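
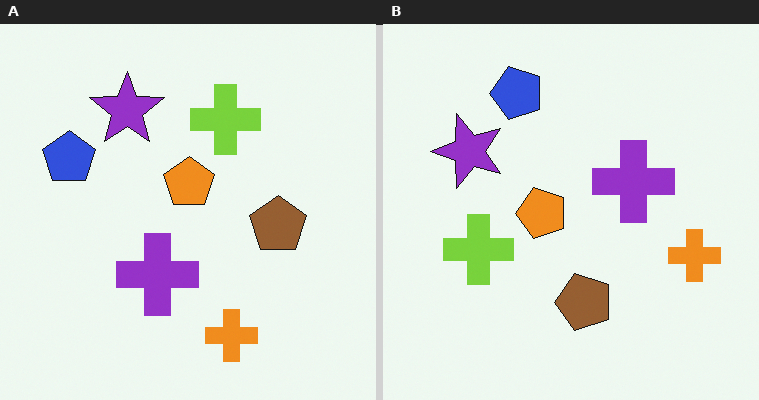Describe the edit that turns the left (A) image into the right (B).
This is the original image transposed (reflected across the top-left ↔ bottom-right diagonal).

Shapes have swapped their row and column positions — what was in the top-right is now in the bottom-left — a diagonal reflection.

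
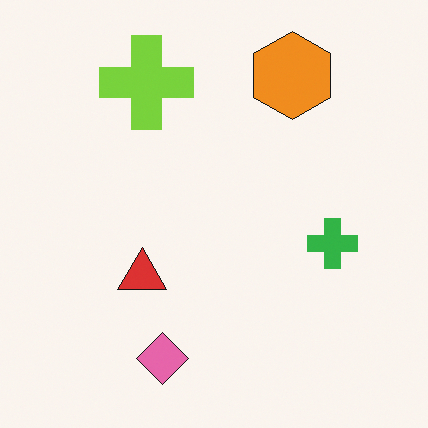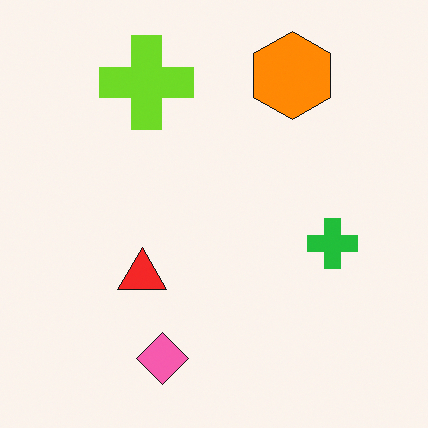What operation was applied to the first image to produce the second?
The second image is the first slightly oversaturated.

All colors are more vivid — a global saturation change.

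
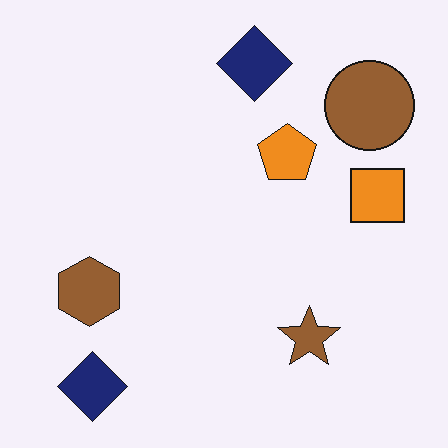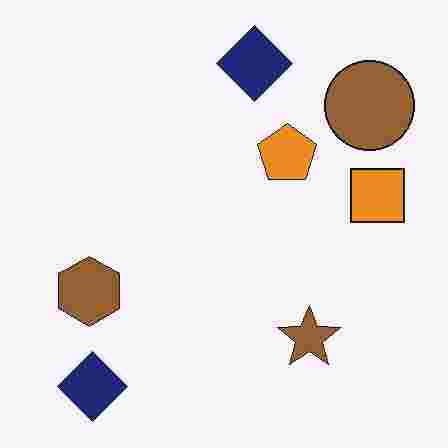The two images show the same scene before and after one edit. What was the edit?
Heavily JPEG-compressed with obvious blocking artifacts.

Blocky 8×8 compression artifacts appear around shape edges and the flat background shows ringing — characteristic JPEG degradation.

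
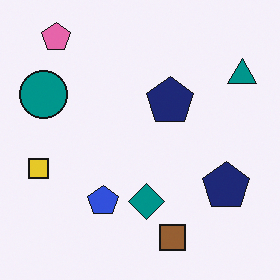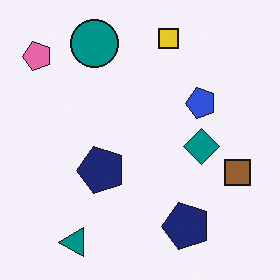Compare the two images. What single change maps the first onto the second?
The second image is the first transposed (reflected across the top-left ↔ bottom-right diagonal).

Shapes have swapped their row and column positions — what was in the top-right is now in the bottom-left — a diagonal reflection.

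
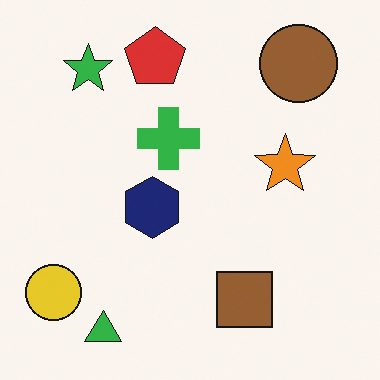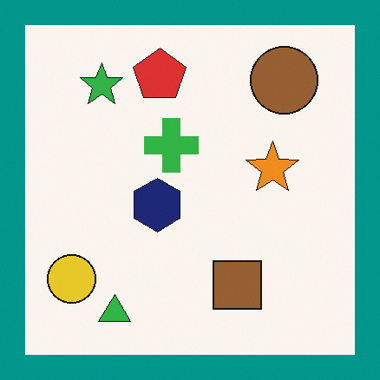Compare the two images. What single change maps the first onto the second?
It was framed with a teal border.

A solid teal frame runs around the edge of the second image, with the content slightly shrunk inside it.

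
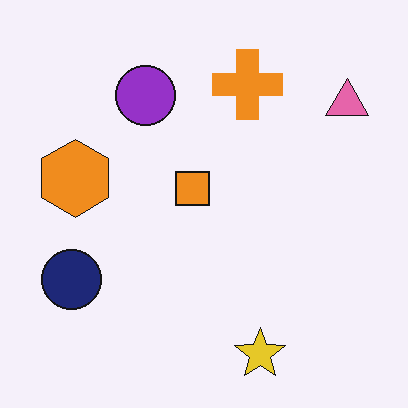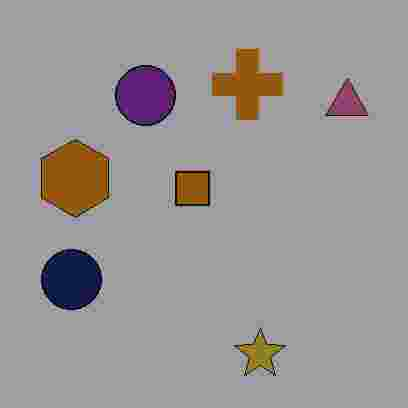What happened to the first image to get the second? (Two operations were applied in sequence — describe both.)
Substantially darkened, then degraded with heavy JPEG compression.

Every pixel — background and shapes alike — is uniformly darkened. Blocky 8×8 compression artifacts appear around shape edges and the flat background shows ringing — characteristic JPEG degradation.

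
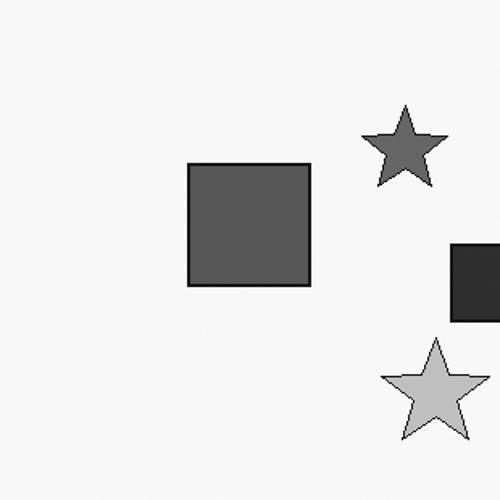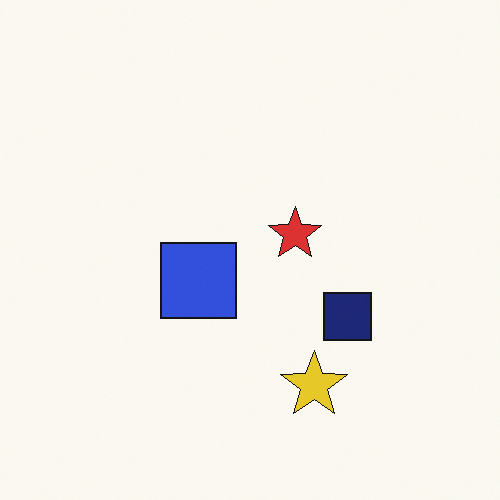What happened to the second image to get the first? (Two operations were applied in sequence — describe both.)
The transformation is: converted to grayscale, then cropped slightly and scaled back up.

All color is removed — every shape is now a shade of grey. The visible shapes are larger and the field of view is narrower; shapes near the original edges may be partly or wholly outside the frame — a crop-and-rescale.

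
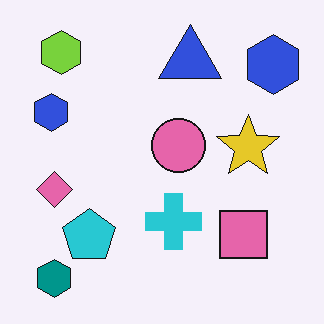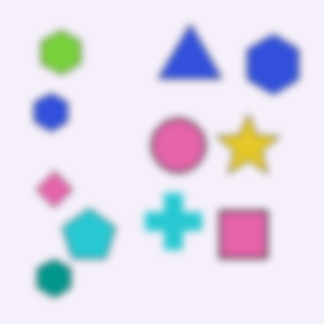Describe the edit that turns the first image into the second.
Noticeably gaussian-blurred.

Shape edges and outlines are uniformly softened across the whole image.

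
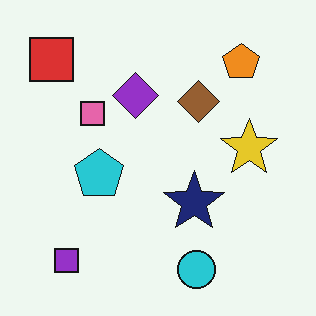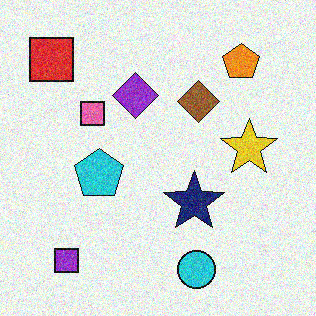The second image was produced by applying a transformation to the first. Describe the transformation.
The image was degraded with visible gaussian noise.

Random speckle covers the whole image, including the flat background.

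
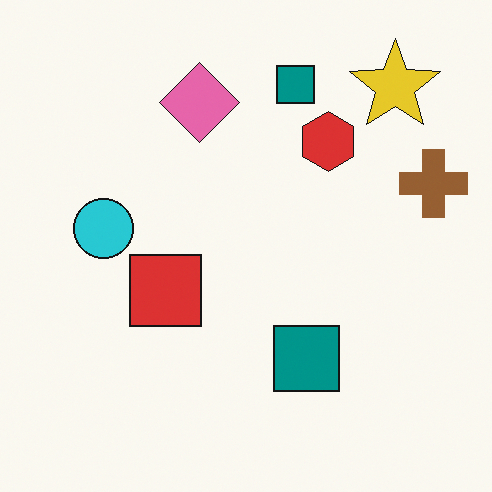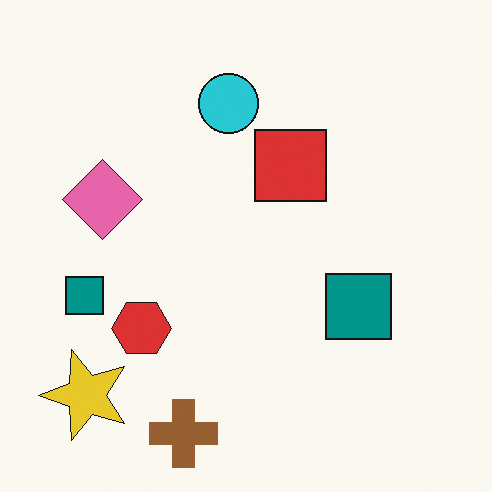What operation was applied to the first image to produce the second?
The transformation is: transposed (reflected across the top-left ↔ bottom-right diagonal).

Shapes have swapped their row and column positions — what was in the top-right is now in the bottom-left — a diagonal reflection.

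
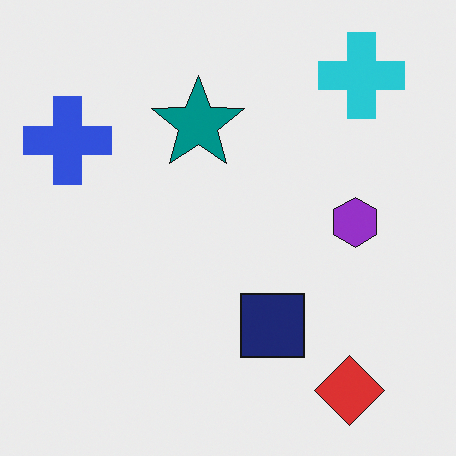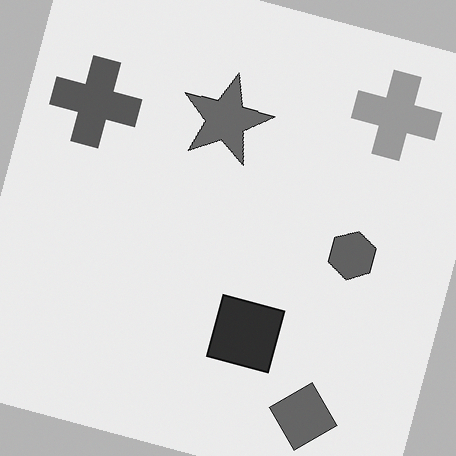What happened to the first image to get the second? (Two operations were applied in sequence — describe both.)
It was converted to grayscale, then rotated clockwise by a clearly visible amount.

All color is removed — every shape is now a shade of grey. Every shape is tilted by the same angle and the image corners show triangular fill wedges — a whole-image rotation by a non-right angle.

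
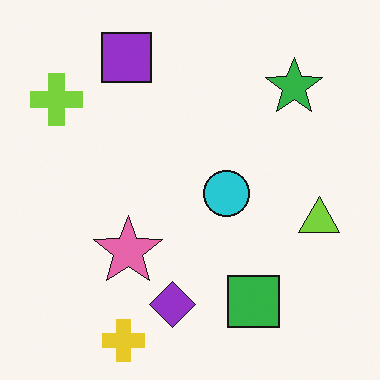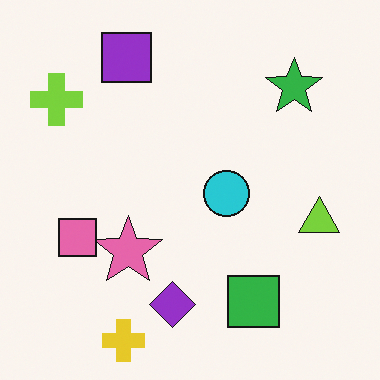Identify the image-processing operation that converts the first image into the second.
The transformation is: overlaid with an additional pink square.

A pink square appears in the second image that is absent from the first.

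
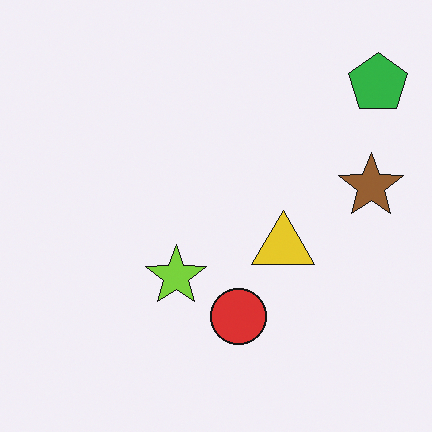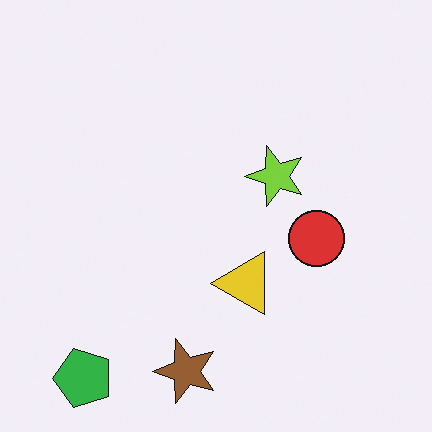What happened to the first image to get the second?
The image was transposed (reflected across the top-left ↔ bottom-right diagonal).

Shapes have swapped their row and column positions — what was in the top-right is now in the bottom-left — a diagonal reflection.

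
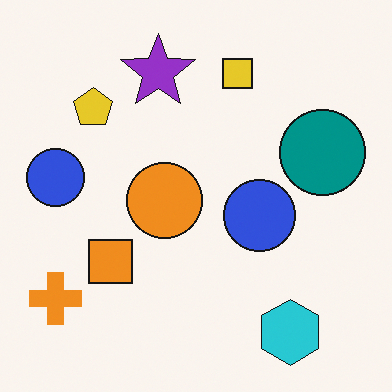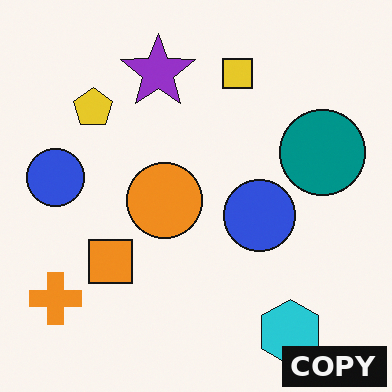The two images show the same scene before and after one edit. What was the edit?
The second image is the first watermarked with the text "COPY" in the lower-right corner.

A dark label reading "COPY" appears in the lower-right corner.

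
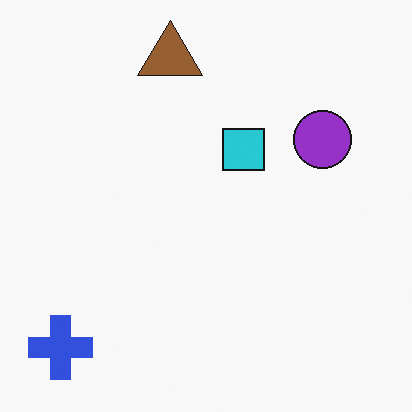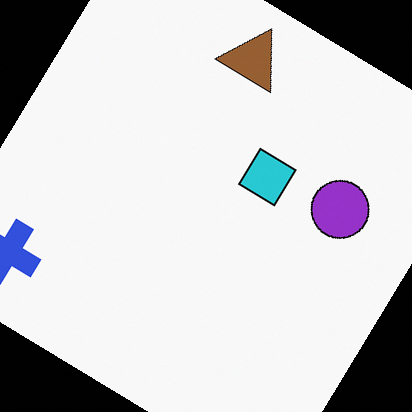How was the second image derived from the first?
This is the original image rotated clockwise by a large amount — several tens of degrees.

Every shape is tilted by the same angle and the image corners show triangular fill wedges — a whole-image rotation by a non-right angle.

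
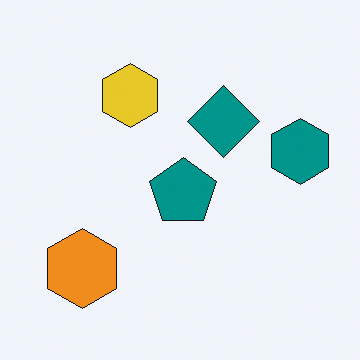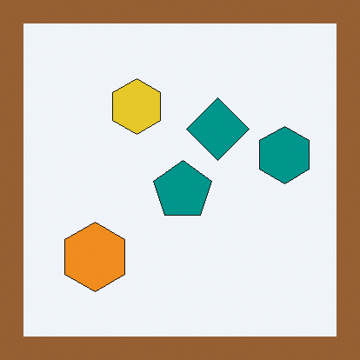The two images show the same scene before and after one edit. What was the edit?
It was framed with a brown border.

A solid brown frame runs around the edge of the second image, with the content slightly shrunk inside it.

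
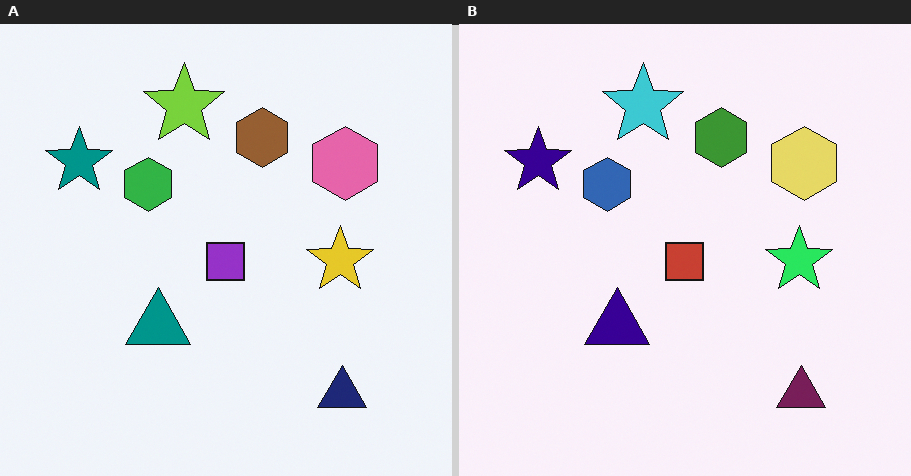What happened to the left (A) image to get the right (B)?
It was hue-shifted noticeably.

Every shape's color has rotated by the same amount around the hue wheel — a uniform hue shift.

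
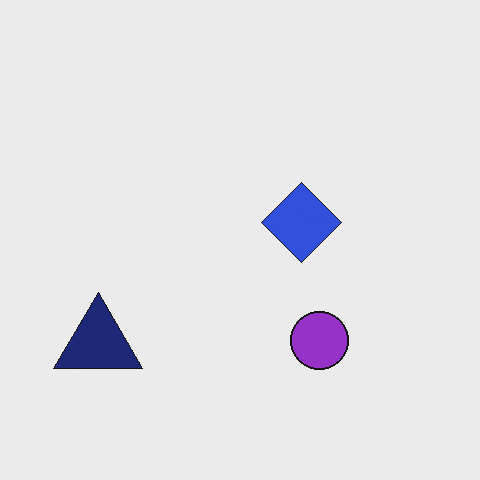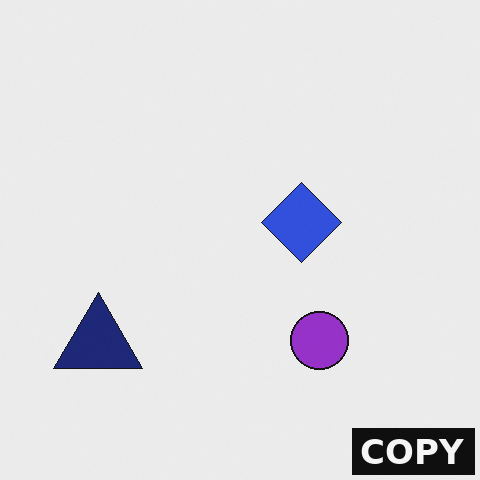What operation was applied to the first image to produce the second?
The second image is the first watermarked with the text "COPY" in the lower-right corner.

A dark label reading "COPY" appears in the lower-right corner.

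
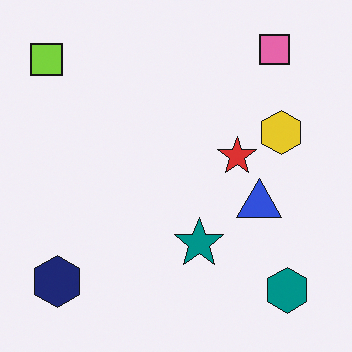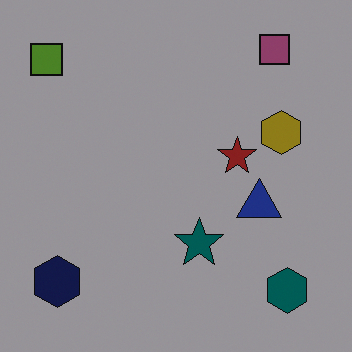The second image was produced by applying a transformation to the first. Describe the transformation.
The transformation is: darkened a lot.

Every pixel — background and shapes alike — is uniformly darkened.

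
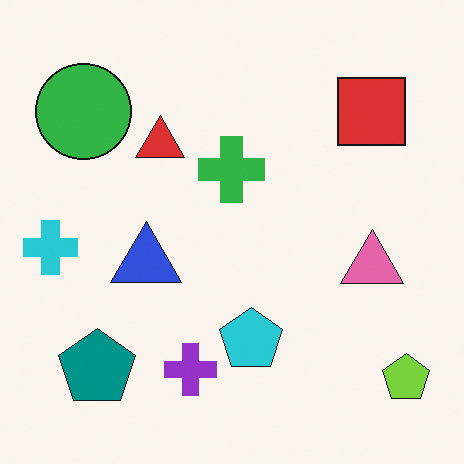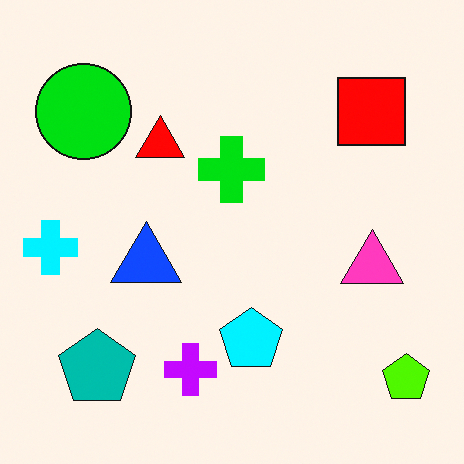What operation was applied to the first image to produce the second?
The transformation is: heavily oversaturated.

All colors are more vivid — a global saturation change.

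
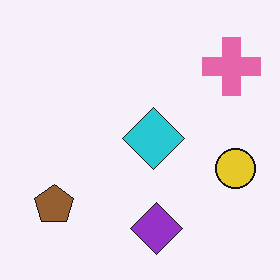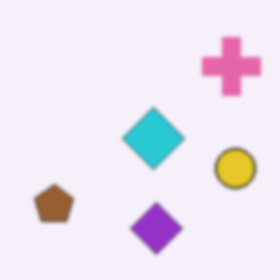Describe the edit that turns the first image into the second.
This is the original image given a subtle gaussian blur.

Shape edges and outlines are uniformly softened across the whole image.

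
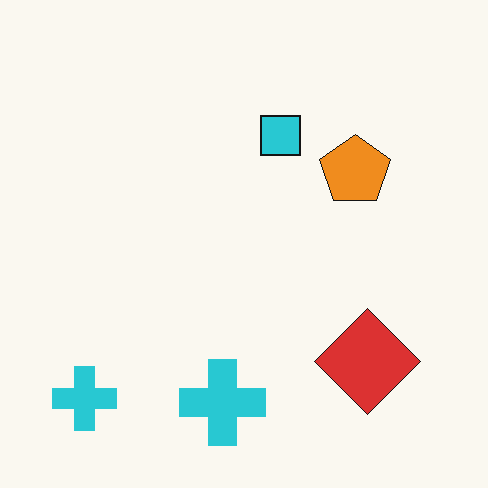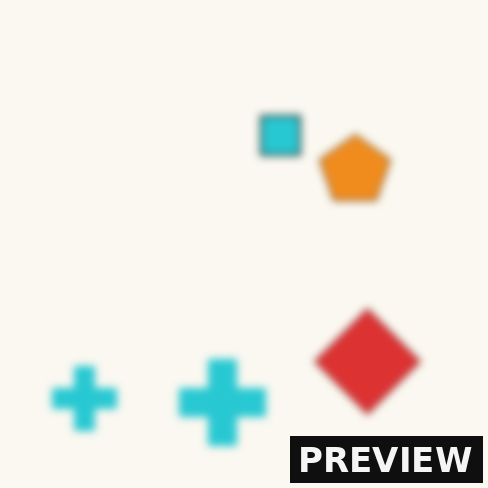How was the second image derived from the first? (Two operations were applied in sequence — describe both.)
The transformation is: noticeably gaussian-blurred, then watermarked with the text "PREVIEW" in the lower-right corner.

Shape edges and outlines are uniformly softened across the whole image. A dark label reading "PREVIEW" appears in the lower-right corner.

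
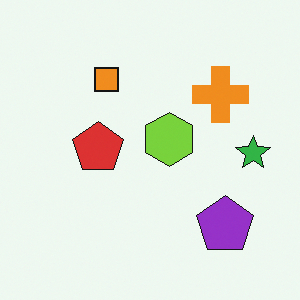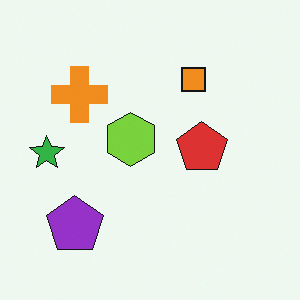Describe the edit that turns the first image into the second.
The transformation is: flipped horizontally (left ↔ right).

The green star is in the right of the first image and the left of the second — shapes on opposite sides of the vertical midline have swapped in a mirror flip.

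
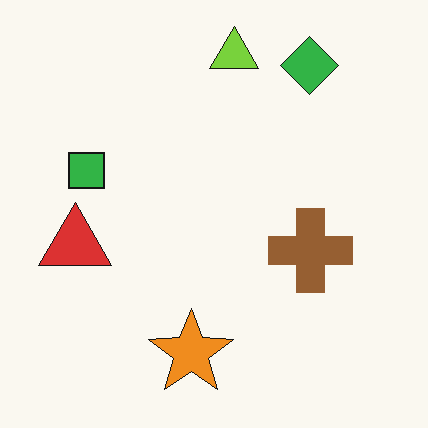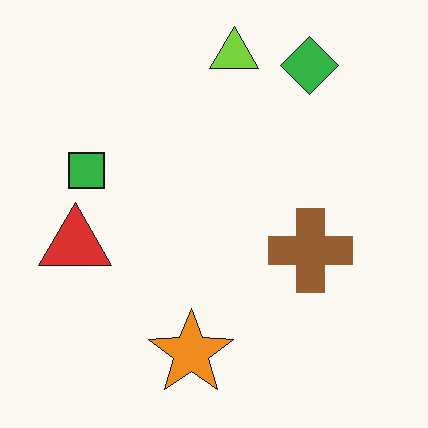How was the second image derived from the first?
This is the original image JPEG-compressed with visible artifacts.

Blocky 8×8 compression artifacts appear around shape edges and the flat background shows ringing — characteristic JPEG degradation.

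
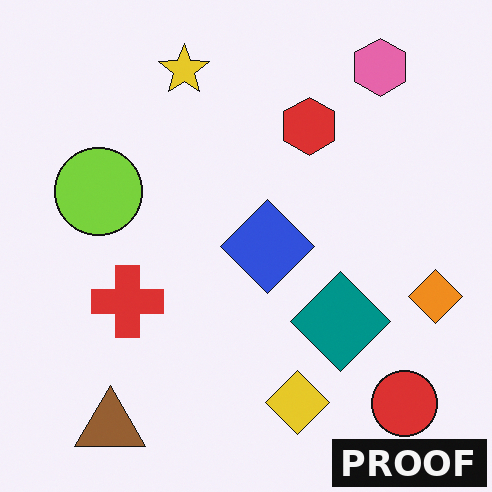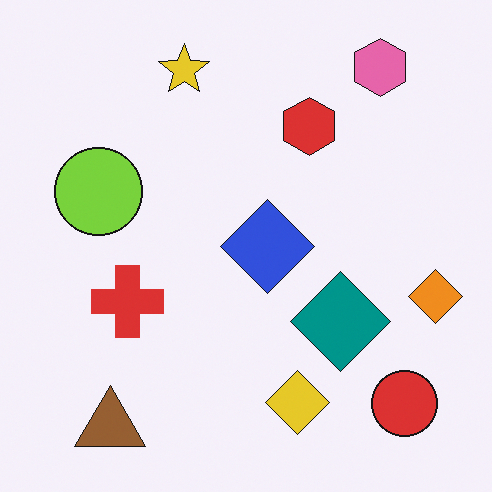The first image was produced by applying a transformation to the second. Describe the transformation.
It was watermarked with the text "PROOF" in the lower-right corner.

A dark label reading "PROOF" appears in the lower-right corner.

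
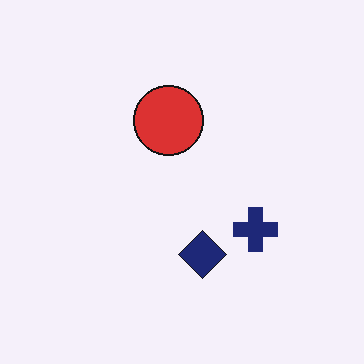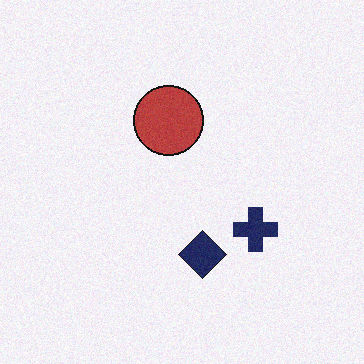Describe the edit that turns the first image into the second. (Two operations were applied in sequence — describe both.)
Degraded with a light layer of grain, then slightly desaturated.

Random speckle covers the whole image, including the flat background. All colors are more muted and greyish — a global saturation change.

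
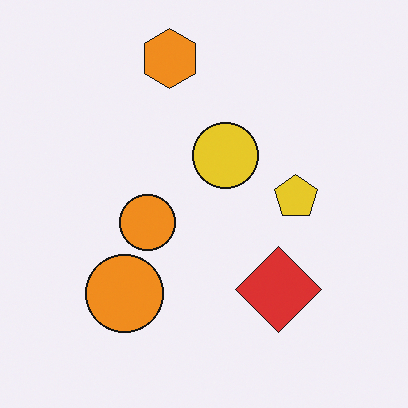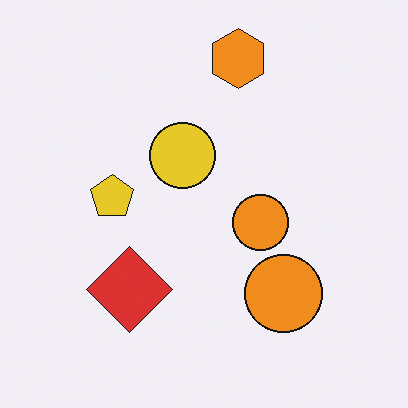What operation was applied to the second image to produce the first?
This is the original image flipped horizontally (left ↔ right).

The yellow pentagon is in the left of the second image and the right of the first — shapes on opposite sides of the vertical midline have swapped in a mirror flip.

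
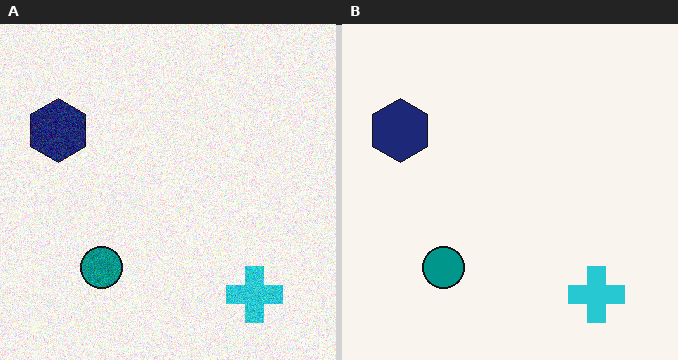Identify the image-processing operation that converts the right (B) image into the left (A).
The transformation is: degraded with visible gaussian noise.

Random speckle covers the whole image, including the flat background.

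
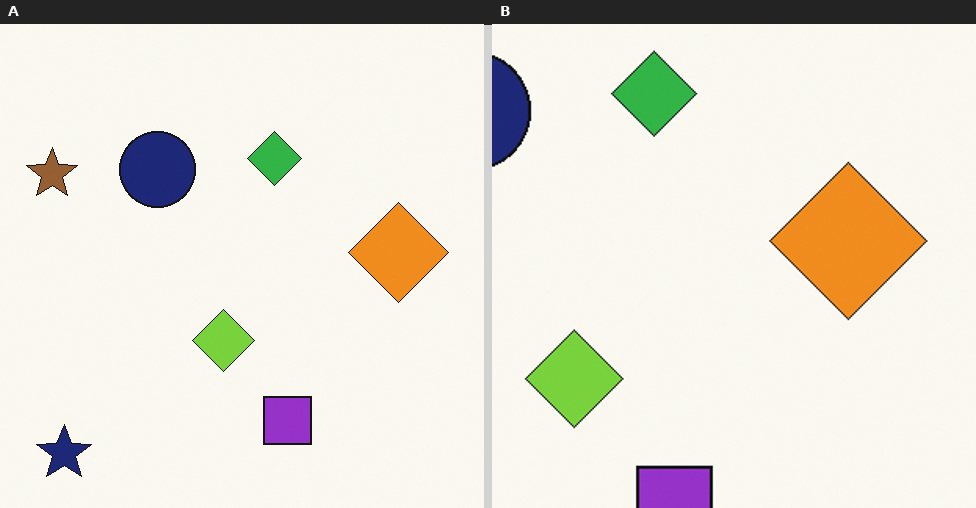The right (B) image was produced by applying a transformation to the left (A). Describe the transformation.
The image was cropped slightly and scaled back up.

The visible shapes are larger and the field of view is narrower; shapes near the original edges may be partly or wholly outside the frame — a crop-and-rescale.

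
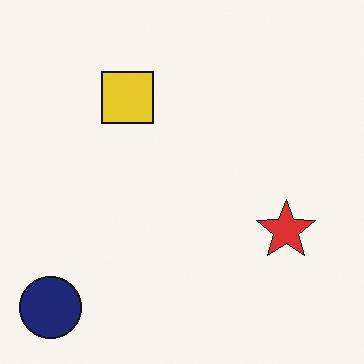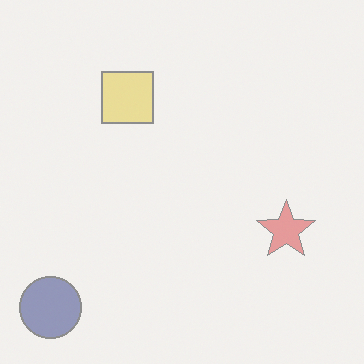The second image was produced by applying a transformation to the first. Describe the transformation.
The image was washed out (contrast reduced).

Tones are pushed toward mid-grey across the whole image — a global contrast change.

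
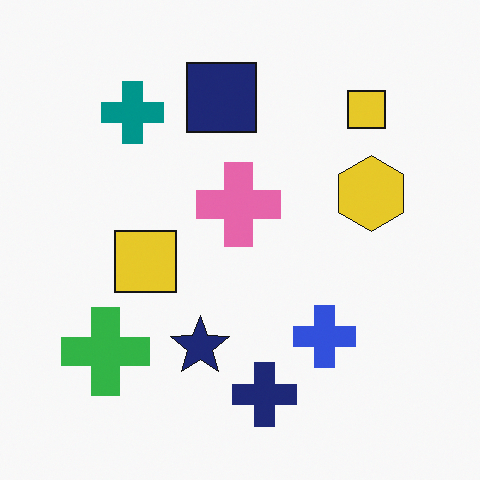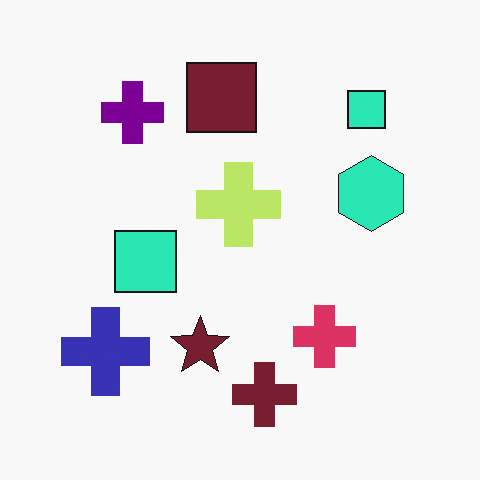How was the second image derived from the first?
Hue-shifted noticeably.

Every shape's color has rotated by the same amount around the hue wheel — a uniform hue shift.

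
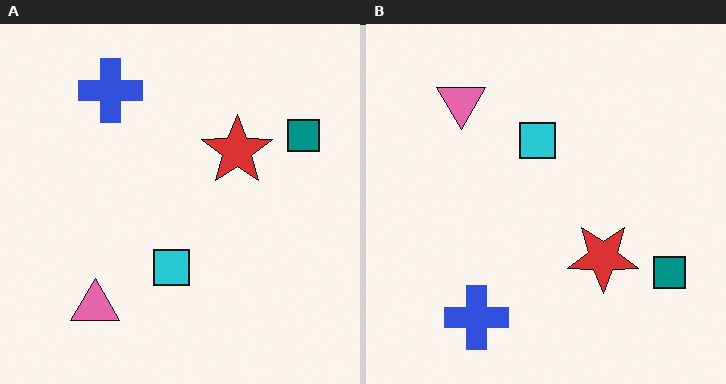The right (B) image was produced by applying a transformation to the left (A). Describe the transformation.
The transformation is: flipped vertically (top ↔ bottom).

The blue cross is in the top-left of the left (A) image and the bottom-left of the right (B) — shapes on opposite sides of the horizontal midline have swapped in a mirror flip.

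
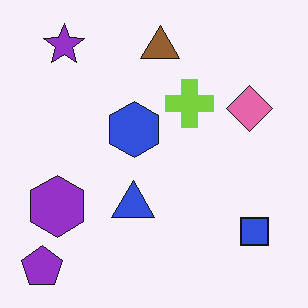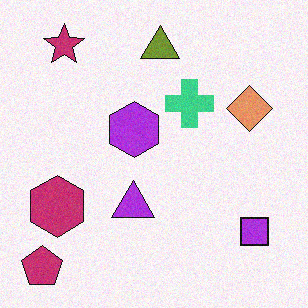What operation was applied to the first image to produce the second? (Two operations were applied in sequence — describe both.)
The transformation is: hue-shifted by a small amount, then degraded with light additive noise.

Every shape's color has rotated by the same amount around the hue wheel — a uniform hue shift. Random speckle covers the whole image, including the flat background.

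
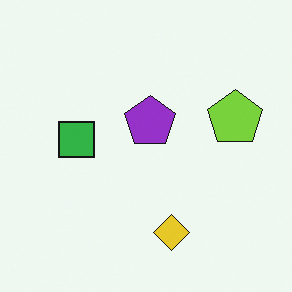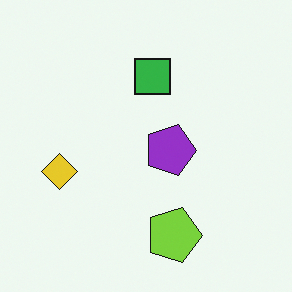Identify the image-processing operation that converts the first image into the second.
It was rotated 90° clockwise.

The lime pentagon sits in the right of the first image and the bottom of the second — consistent with a whole-image 90° clockwise rotation.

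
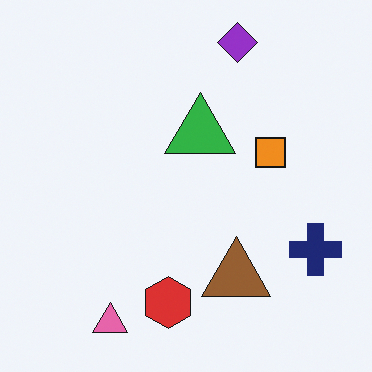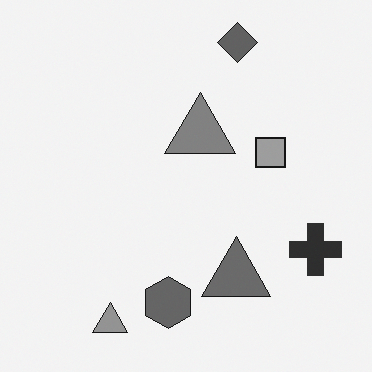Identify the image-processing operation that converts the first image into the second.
Converted to grayscale.

All color is removed — every shape is now a shade of grey.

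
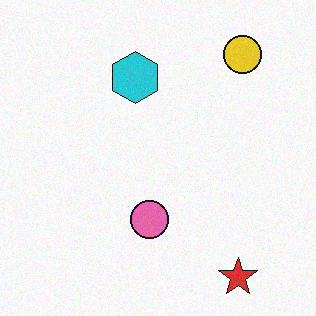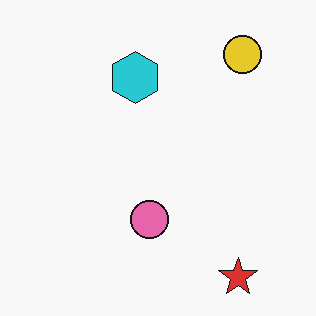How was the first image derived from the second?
Degraded with a light layer of grain.

Random speckle covers the whole image, including the flat background.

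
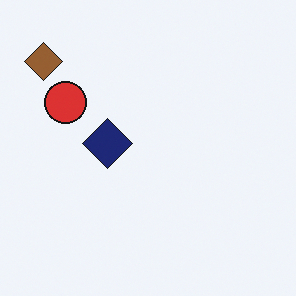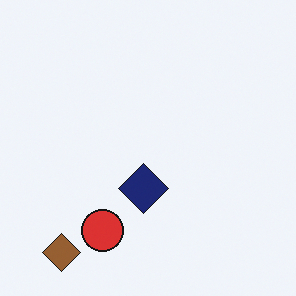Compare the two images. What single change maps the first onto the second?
The transformation is: rotated 90° counter-clockwise.

The brown diamond sits in the top-left of the first image and the bottom-left of the second — consistent with a whole-image 90° counter-clockwise rotation.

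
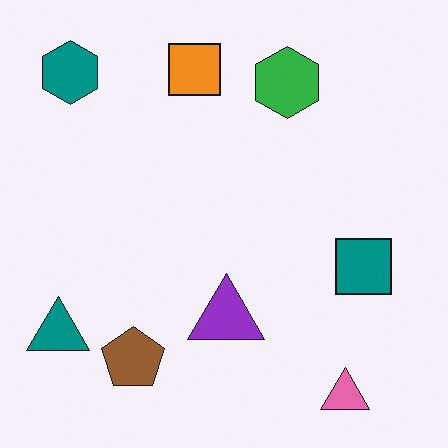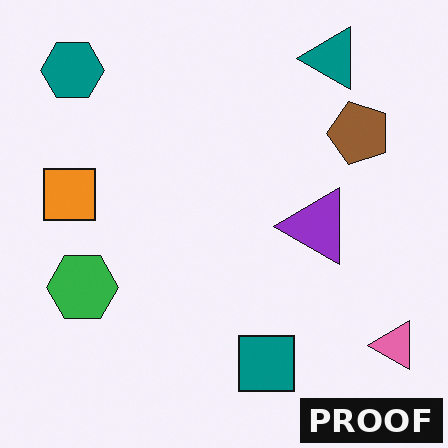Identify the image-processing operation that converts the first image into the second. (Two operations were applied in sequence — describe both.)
The image was transposed (reflected across the top-left ↔ bottom-right diagonal), then watermarked with the text "PROOF" in the lower-right corner.

Shapes have swapped their row and column positions — what was in the top-right is now in the bottom-left — a diagonal reflection. A dark label reading "PROOF" appears in the lower-right corner.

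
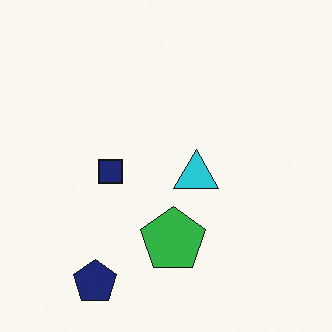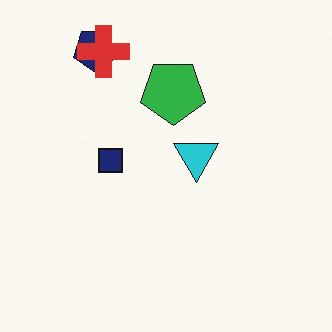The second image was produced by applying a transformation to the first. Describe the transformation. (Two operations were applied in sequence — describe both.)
Flipped vertically (top ↔ bottom), then overlaid with an additional red cross.

The navy pentagon is in the bottom-left of the first image and the top-left of the second — shapes on opposite sides of the horizontal midline have swapped in a mirror flip. A red cross appears in the second image that is absent from the first.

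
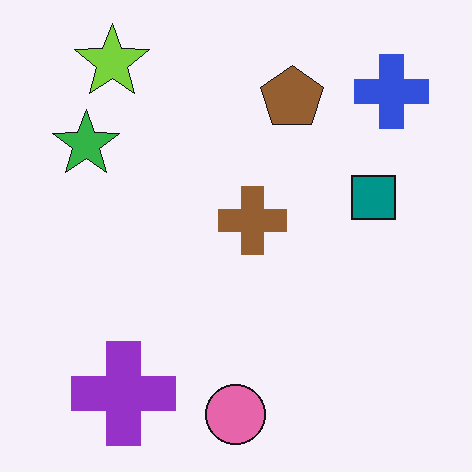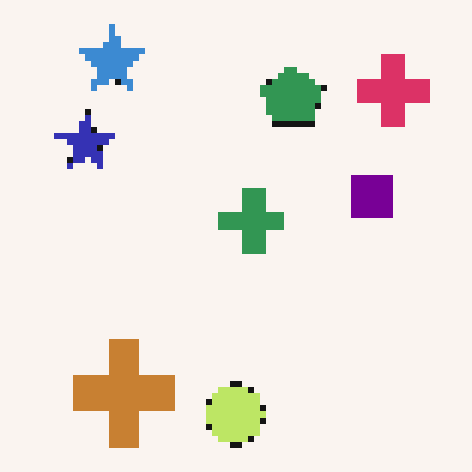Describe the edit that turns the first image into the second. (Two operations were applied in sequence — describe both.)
Moderately pixelated, then hue-shifted by a moderate amount.

Shapes are reduced to large square blocks; fine edges and outlines are lost — a downscale-then-upscale (mosaic) effect. Every shape's color has rotated by the same amount around the hue wheel — a uniform hue shift.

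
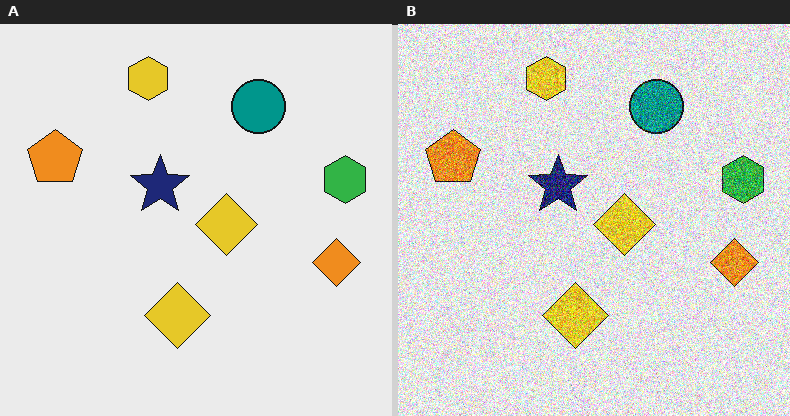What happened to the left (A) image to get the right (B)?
It was degraded with a thick layer of grain.

Random speckle covers the whole image, including the flat background.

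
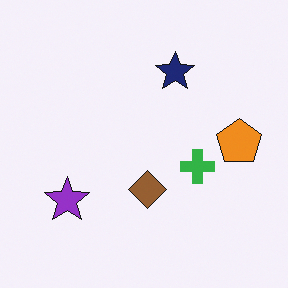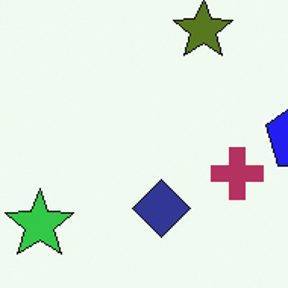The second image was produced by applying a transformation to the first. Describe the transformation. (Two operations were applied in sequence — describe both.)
The second image is the first cropped slightly and scaled back up, then hue-shifted by a large amount.

The visible shapes are larger and the field of view is narrower; shapes near the original edges may be partly or wholly outside the frame — a crop-and-rescale. Every shape's color has rotated by the same amount around the hue wheel — a uniform hue shift.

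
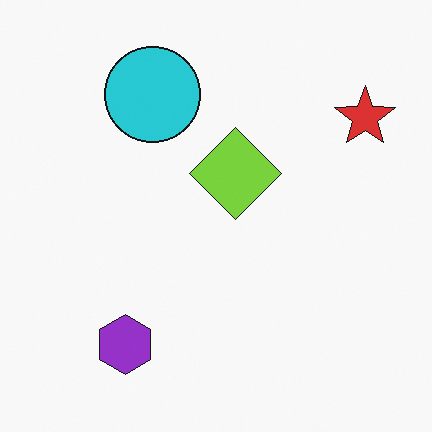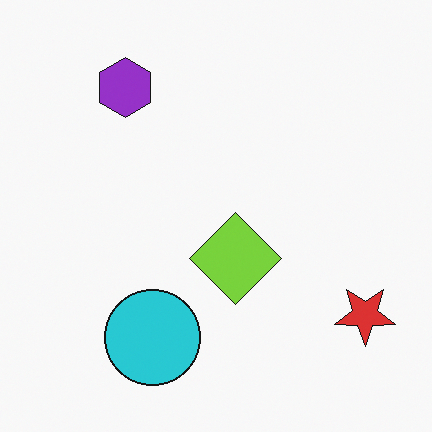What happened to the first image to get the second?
It was flipped vertically (top ↔ bottom).

The purple hexagon is in the bottom-left of the first image and the top-left of the second — shapes on opposite sides of the horizontal midline have swapped in a mirror flip.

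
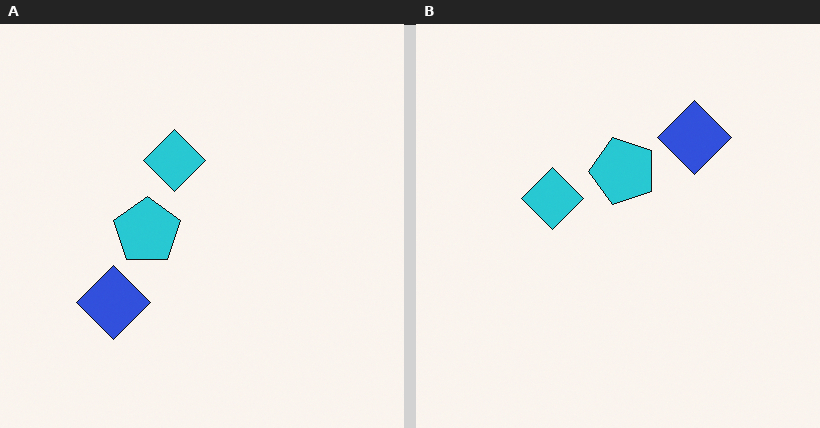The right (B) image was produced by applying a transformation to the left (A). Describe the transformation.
Transposed (reflected across the top-left ↔ bottom-right diagonal).

Shapes have swapped their row and column positions — what was in the top-right is now in the bottom-left — a diagonal reflection.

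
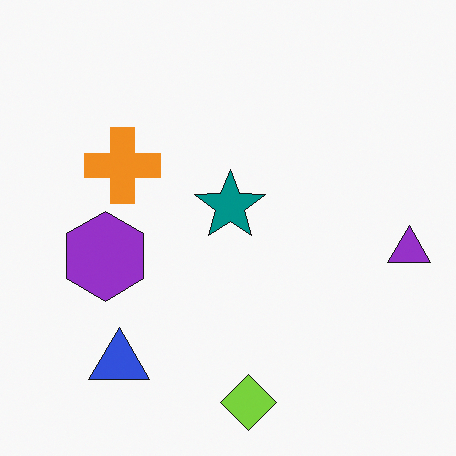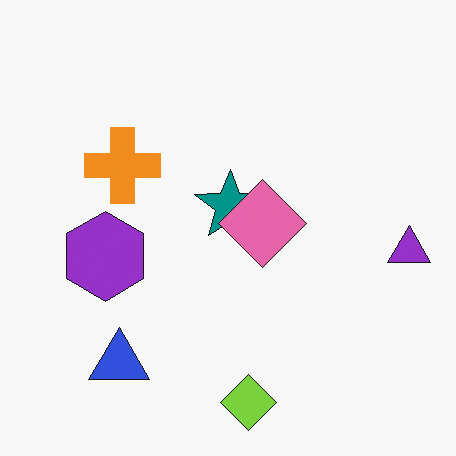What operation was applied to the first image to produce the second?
This is the original image overlaid with an additional pink diamond.

A pink diamond appears in the second image that is absent from the first.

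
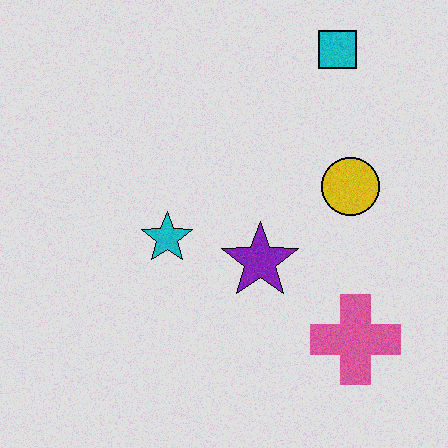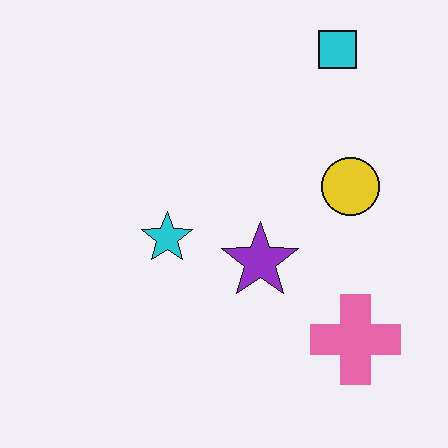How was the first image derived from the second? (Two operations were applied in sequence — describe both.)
The image was degraded with subtle gaussian noise, then posterized to a reduced palette.

Random speckle covers the whole image, including the flat background. Each flat color has snapped to a coarser quantized level — most visibly, the near-white background has dropped to a flat grey.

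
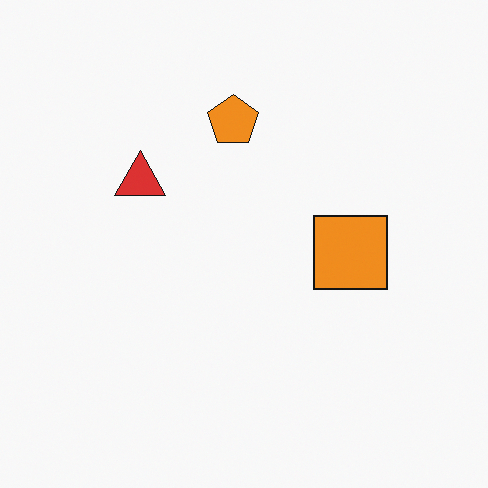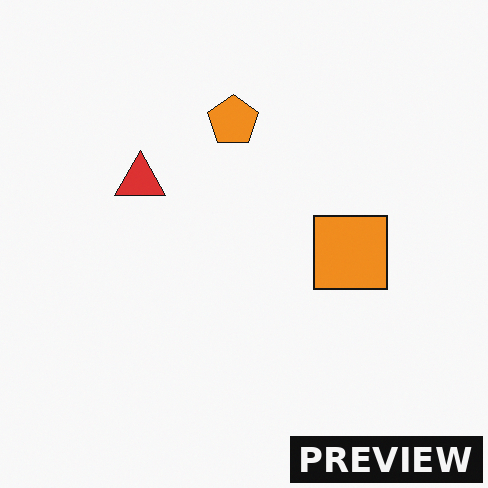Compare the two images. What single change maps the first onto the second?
It was watermarked with the text "PREVIEW" in the lower-right corner.

A dark label reading "PREVIEW" appears in the lower-right corner.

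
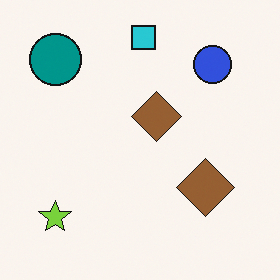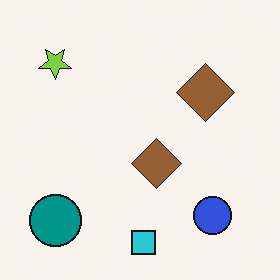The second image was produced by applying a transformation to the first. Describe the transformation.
The image was flipped vertically (top ↔ bottom).

The cyan square is in the top of the first image and the bottom of the second — shapes on opposite sides of the horizontal midline have swapped in a mirror flip.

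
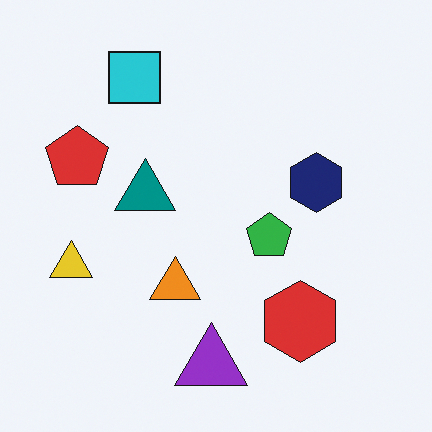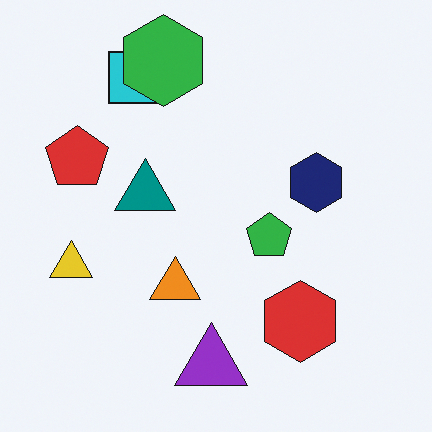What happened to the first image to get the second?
Overlaid with an additional green hexagon.

A green hexagon appears in the second image that is absent from the first.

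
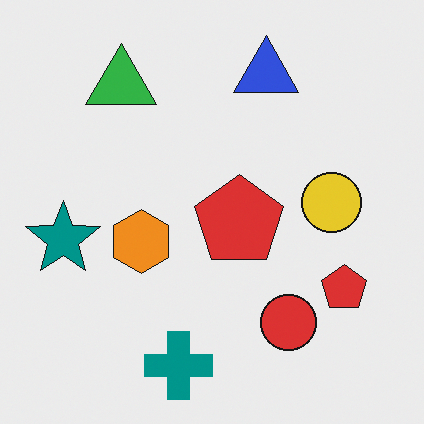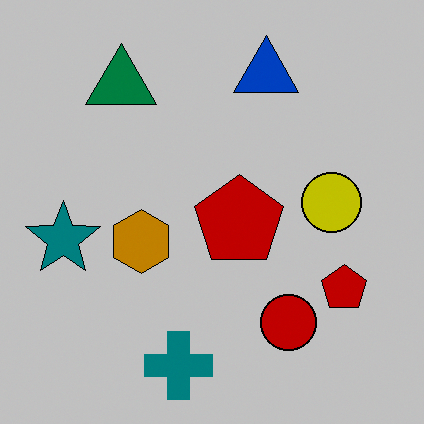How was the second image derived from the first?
The image was aggressively posterized.

Each flat color has snapped to a coarser quantized level — most visibly, the near-white background has dropped to a flat grey.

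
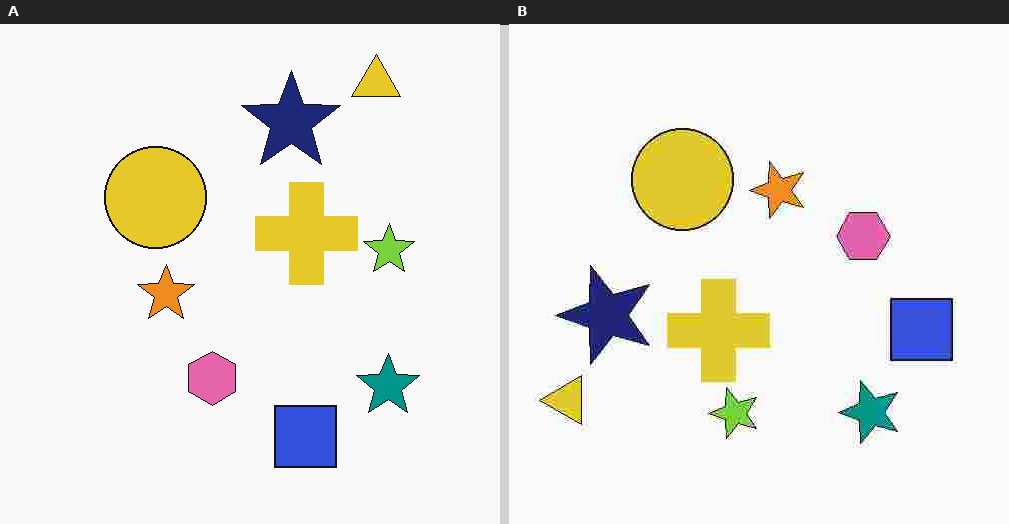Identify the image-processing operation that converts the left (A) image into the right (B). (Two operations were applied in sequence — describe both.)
Heavily JPEG-compressed with obvious blocking artifacts, then transposed (reflected across the top-left ↔ bottom-right diagonal).

Blocky 8×8 compression artifacts appear around shape edges and the flat background shows ringing — characteristic JPEG degradation. Shapes have swapped their row and column positions — what was in the top-right is now in the bottom-left — a diagonal reflection.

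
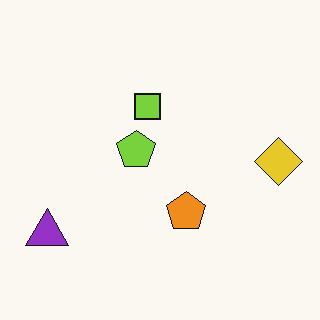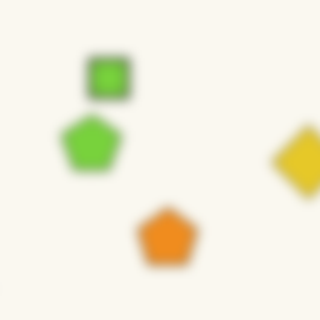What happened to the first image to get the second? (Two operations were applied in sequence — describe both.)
The transformation is: noticeably gaussian-blurred, then cropped slightly and scaled back up.

Shape edges and outlines are uniformly softened across the whole image. The visible shapes are larger and the field of view is narrower; shapes near the original edges may be partly or wholly outside the frame — a crop-and-rescale.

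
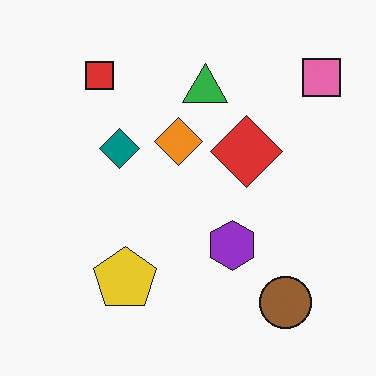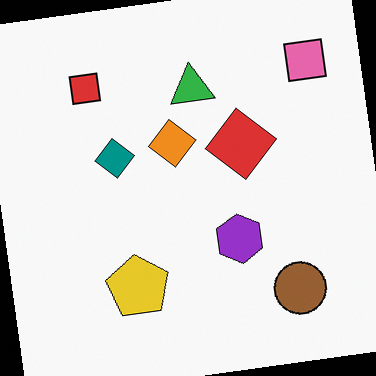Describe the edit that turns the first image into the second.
The transformation is: rotated counter-clockwise by a few degrees.

Every shape is tilted by the same angle and the image corners show triangular fill wedges — a whole-image rotation by a non-right angle.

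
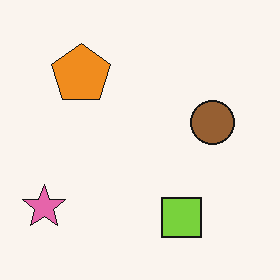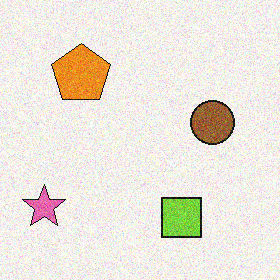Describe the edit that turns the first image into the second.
It was degraded with visible gaussian noise.

Random speckle covers the whole image, including the flat background.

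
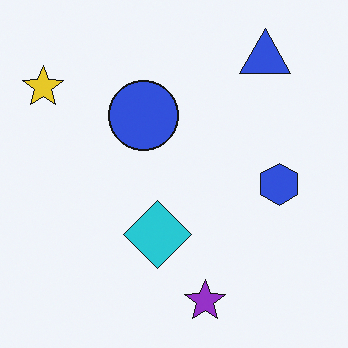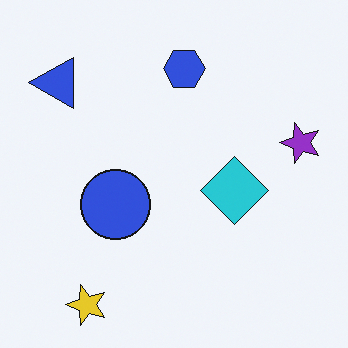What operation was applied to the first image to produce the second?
The second image is the first rotated 90° counter-clockwise.

The yellow star sits in the top-left of the first image and the bottom-left of the second — consistent with a whole-image 90° counter-clockwise rotation.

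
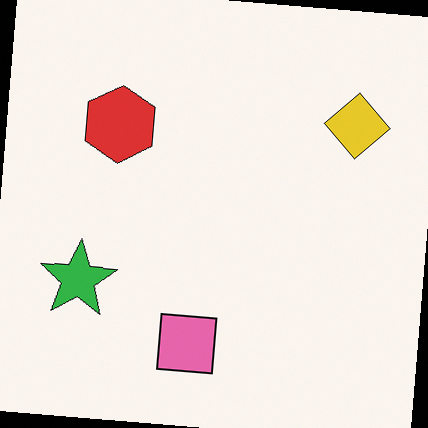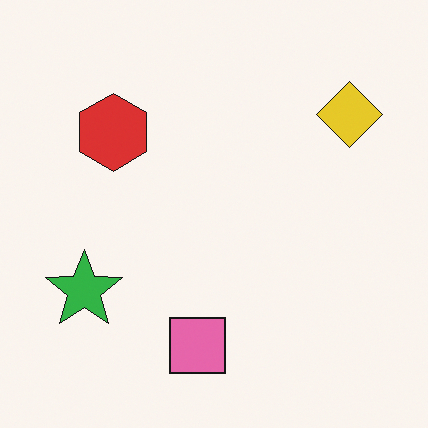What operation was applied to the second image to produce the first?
The transformation is: rotated clockwise by a few degrees.

Every shape is tilted by the same angle and the image corners show triangular fill wedges — a whole-image rotation by a non-right angle.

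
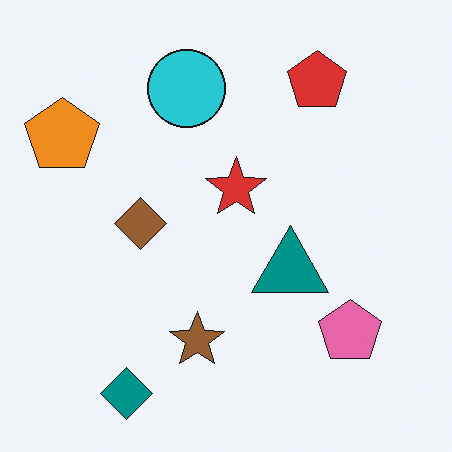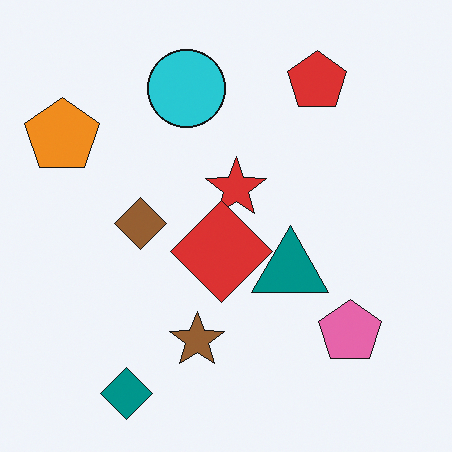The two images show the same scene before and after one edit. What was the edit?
Overlaid with an additional red diamond.

A red diamond appears in the second image that is absent from the first.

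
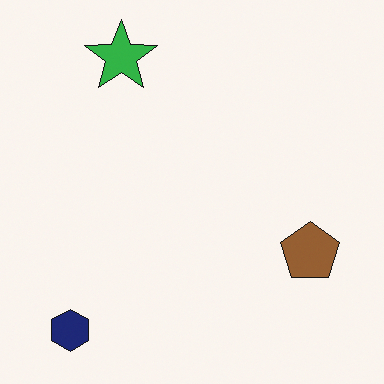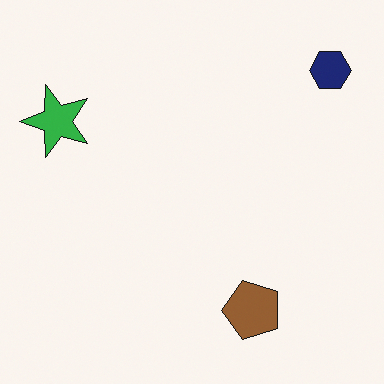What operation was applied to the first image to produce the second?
The image was transposed (reflected across the top-left ↔ bottom-right diagonal).

Shapes have swapped their row and column positions — what was in the top-right is now in the bottom-left — a diagonal reflection.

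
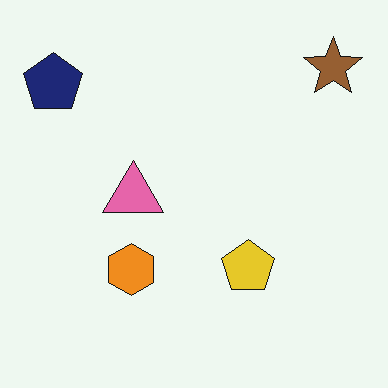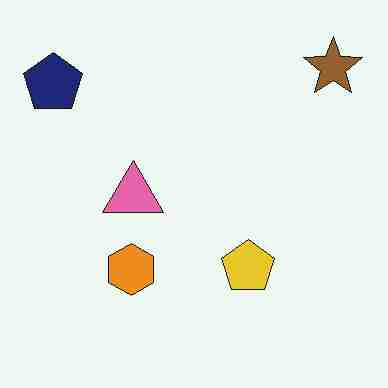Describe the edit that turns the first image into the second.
This is the original image degraded with heavy JPEG compression.

Blocky 8×8 compression artifacts appear around shape edges and the flat background shows ringing — characteristic JPEG degradation.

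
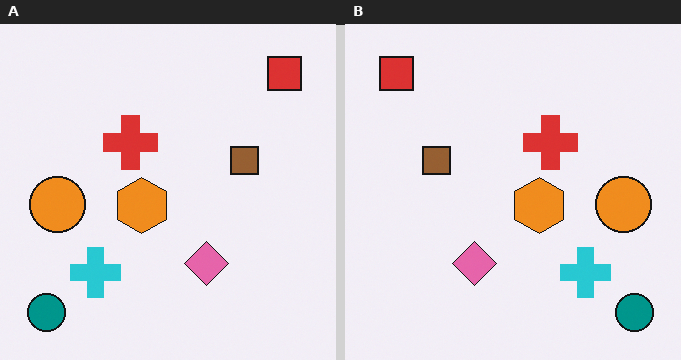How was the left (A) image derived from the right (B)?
The transformation is: flipped horizontally (left ↔ right).

The teal circle is in the bottom-right of the right (B) image and the bottom-left of the left (A) — shapes on opposite sides of the vertical midline have swapped in a mirror flip.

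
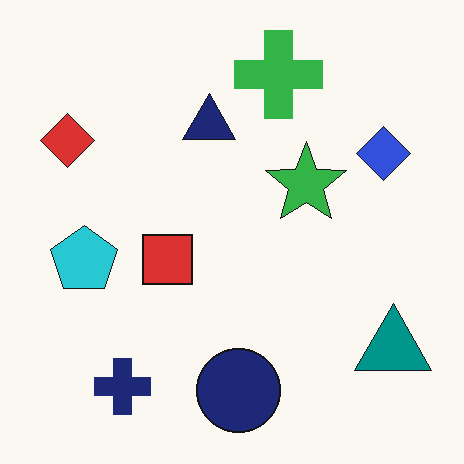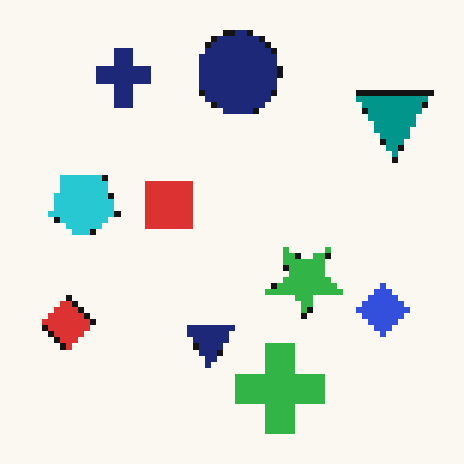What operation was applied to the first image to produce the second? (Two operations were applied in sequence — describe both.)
The transformation is: flipped vertically (top ↔ bottom), then moderately pixelated.

The navy circle is in the bottom of the first image and the top of the second — shapes on opposite sides of the horizontal midline have swapped in a mirror flip. Shapes are reduced to large square blocks; fine edges and outlines are lost — a downscale-then-upscale (mosaic) effect.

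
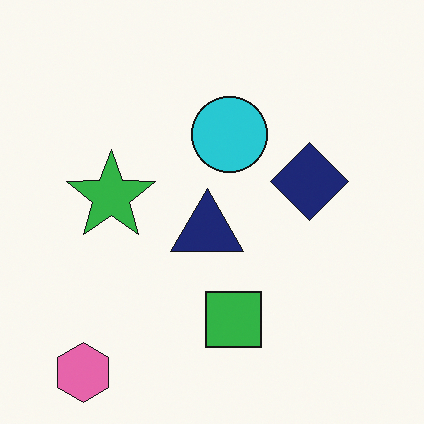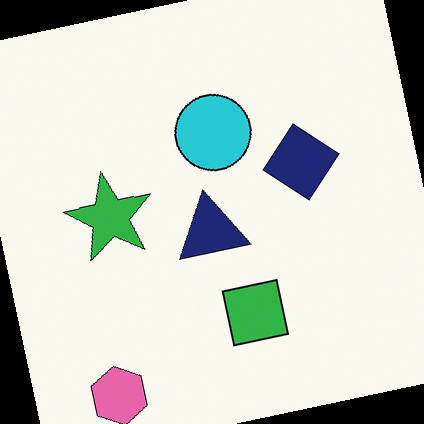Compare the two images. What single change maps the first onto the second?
This is the original image rotated counter-clockwise by a slight angle.

Every shape is tilted by the same angle and the image corners show triangular fill wedges — a whole-image rotation by a non-right angle.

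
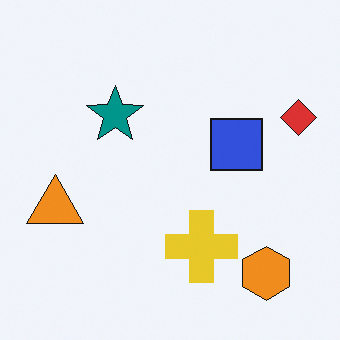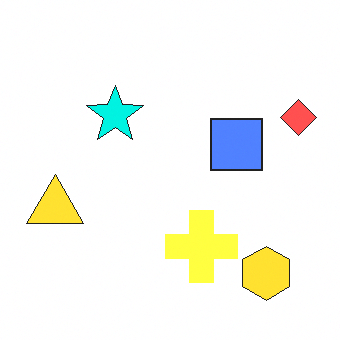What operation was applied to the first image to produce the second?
This is the original image substantially brightened.

Every pixel — background and shapes alike — is uniformly brightened.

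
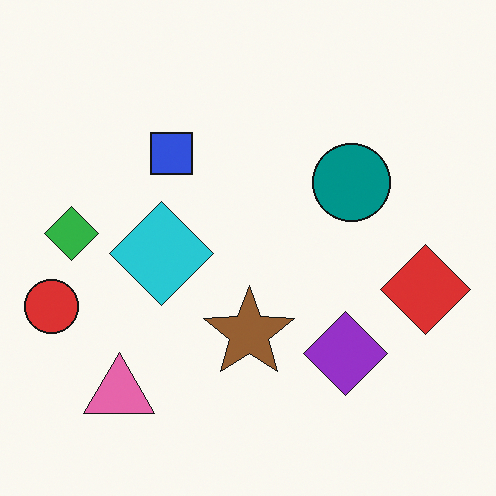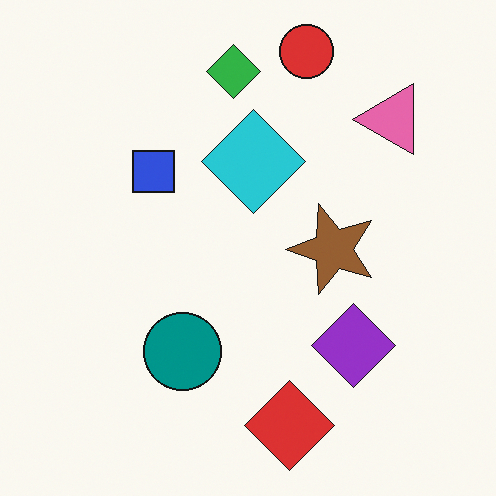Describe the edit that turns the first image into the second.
It was transposed (reflected across the top-left ↔ bottom-right diagonal).

Shapes have swapped their row and column positions — what was in the top-right is now in the bottom-left — a diagonal reflection.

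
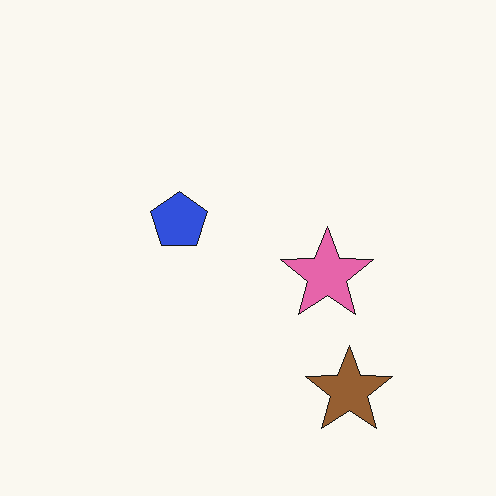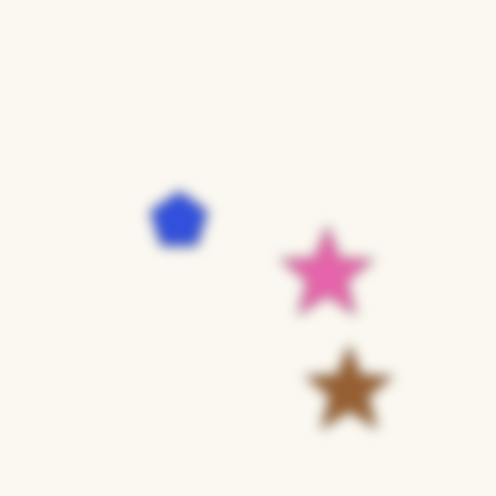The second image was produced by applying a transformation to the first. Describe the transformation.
This is the original image strongly gaussian-blurred.

Shape edges and outlines are uniformly softened across the whole image.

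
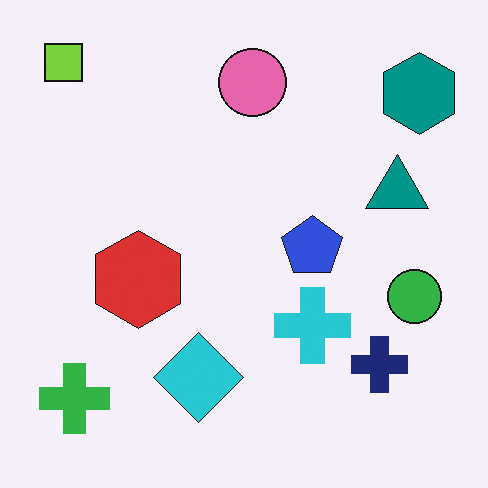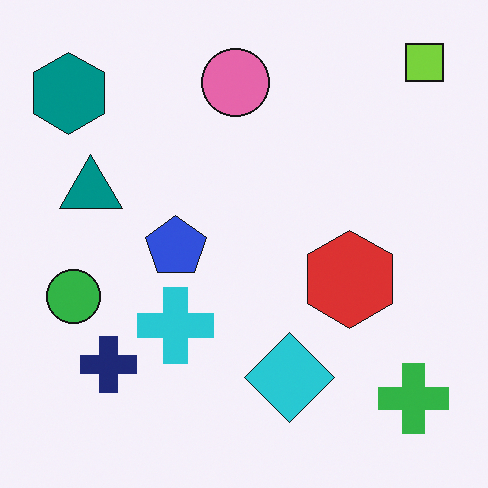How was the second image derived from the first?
Flipped horizontally (left ↔ right).

The lime square is in the top-left of the first image and the top-right of the second — shapes on opposite sides of the vertical midline have swapped in a mirror flip.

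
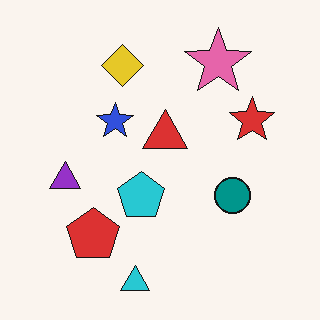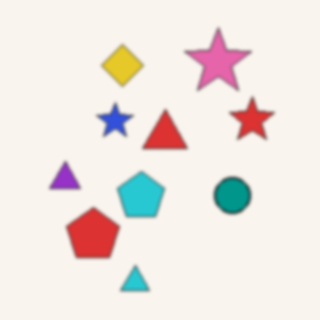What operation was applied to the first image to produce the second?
It was given a subtle gaussian blur.

Shape edges and outlines are uniformly softened across the whole image.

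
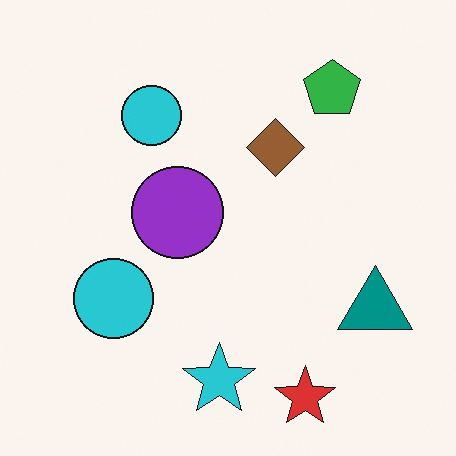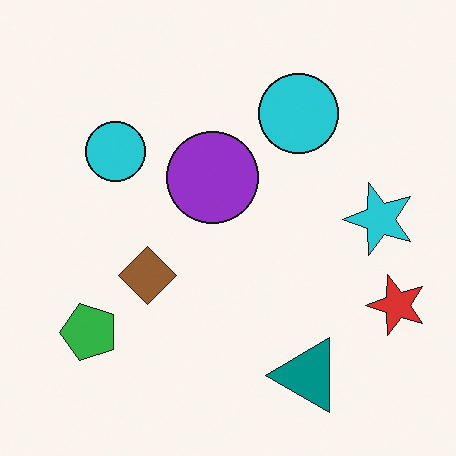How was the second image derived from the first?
The image was transposed (reflected across the top-left ↔ bottom-right diagonal).

Shapes have swapped their row and column positions — what was in the top-right is now in the bottom-left — a diagonal reflection.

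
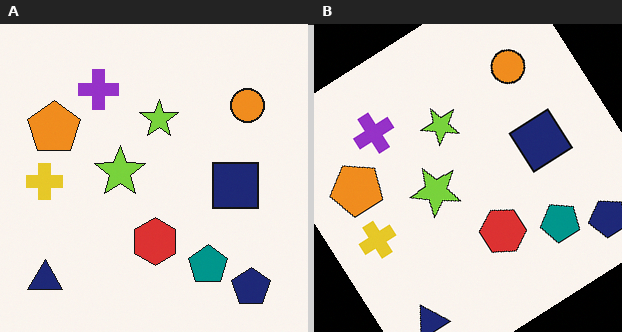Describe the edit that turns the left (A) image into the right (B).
Rotated counter-clockwise by a large amount — several tens of degrees.

Every shape is tilted by the same angle and the image corners show triangular fill wedges — a whole-image rotation by a non-right angle.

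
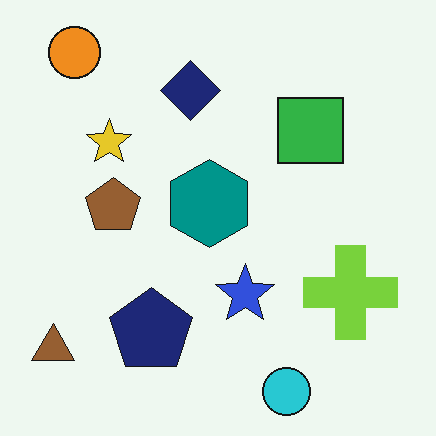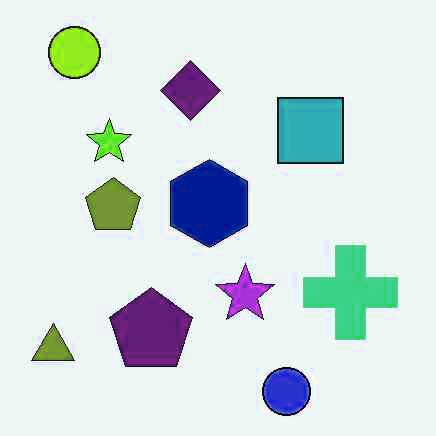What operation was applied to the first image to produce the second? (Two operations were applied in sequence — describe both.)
It was JPEG-compressed with visible artifacts, then hue-shifted by a small amount.

Blocky 8×8 compression artifacts appear around shape edges and the flat background shows ringing — characteristic JPEG degradation. Every shape's color has rotated by the same amount around the hue wheel — a uniform hue shift.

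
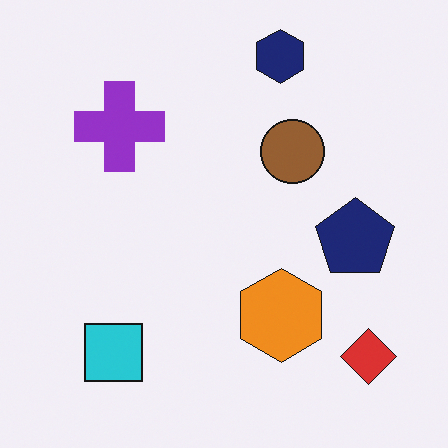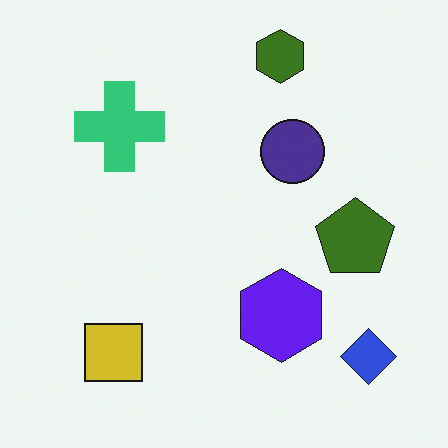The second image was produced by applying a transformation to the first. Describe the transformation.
The second image is the first hue-shifted through roughly half the color wheel.

Every shape's color has rotated by the same amount around the hue wheel — a uniform hue shift.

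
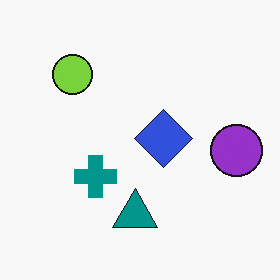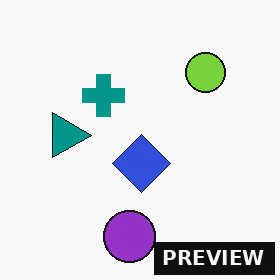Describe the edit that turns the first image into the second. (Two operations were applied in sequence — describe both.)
The image was rotated 90° clockwise, then watermarked with the text "PREVIEW" in the lower-right corner.

The purple circle sits in the right of the first image and the bottom of the second — consistent with a whole-image 90° clockwise rotation. A dark label reading "PREVIEW" appears in the lower-right corner.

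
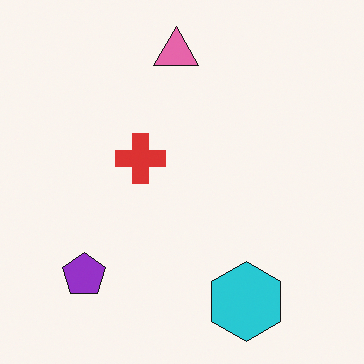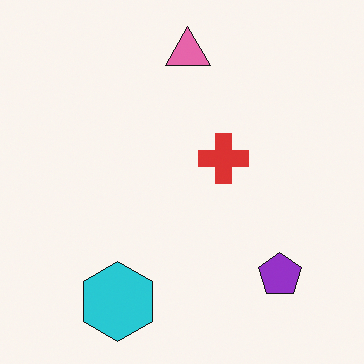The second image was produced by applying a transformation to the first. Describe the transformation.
The transformation is: flipped horizontally (left ↔ right).

The purple pentagon is in the bottom-left of the first image and the bottom-right of the second — shapes on opposite sides of the vertical midline have swapped in a mirror flip.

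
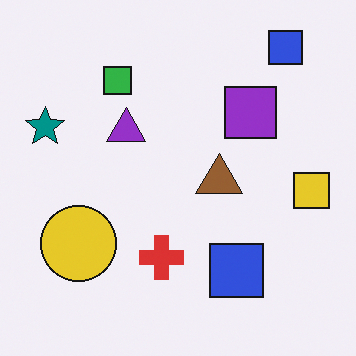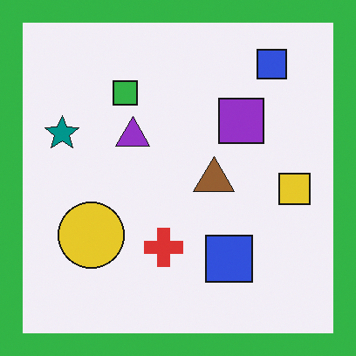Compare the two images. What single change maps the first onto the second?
The transformation is: framed with a green border.

A solid green frame runs around the edge of the second image, with the content slightly shrunk inside it.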